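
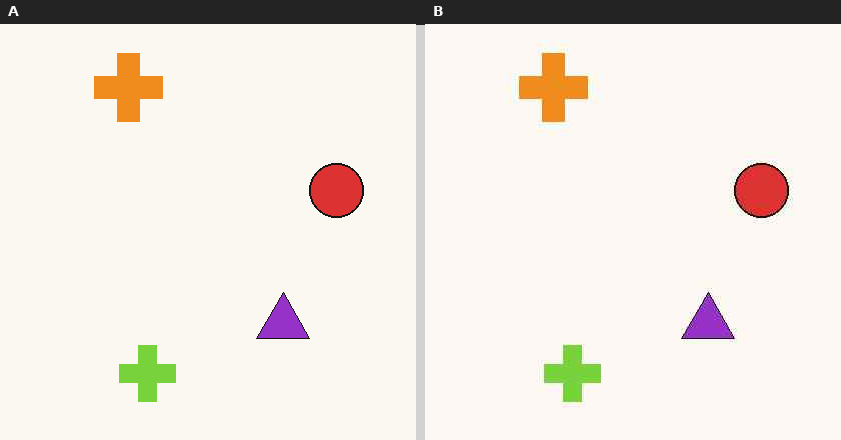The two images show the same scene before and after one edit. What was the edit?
JPEG-compressed with visible artifacts.

Blocky 8×8 compression artifacts appear around shape edges and the flat background shows ringing — characteristic JPEG degradation.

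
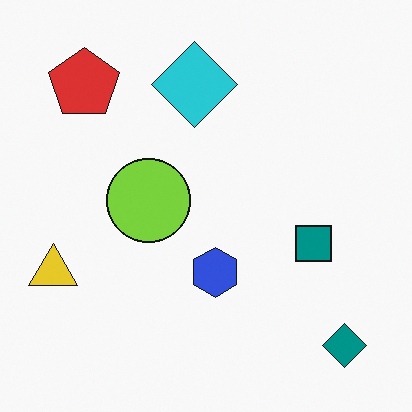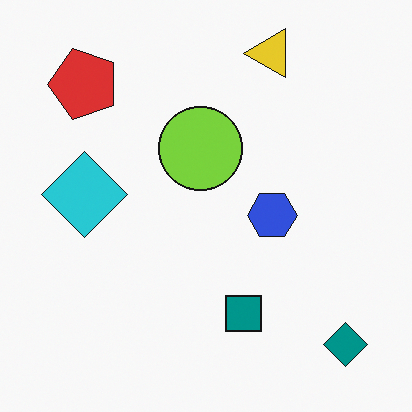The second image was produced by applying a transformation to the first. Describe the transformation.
The second image is the first transposed (reflected across the top-left ↔ bottom-right diagonal).

Shapes have swapped their row and column positions — what was in the top-right is now in the bottom-left — a diagonal reflection.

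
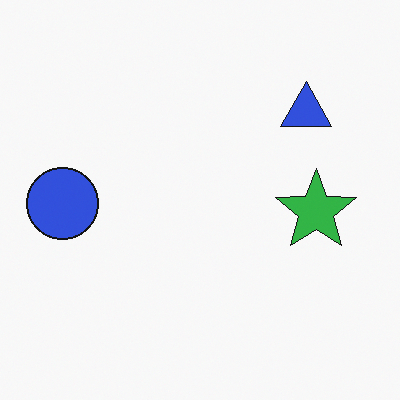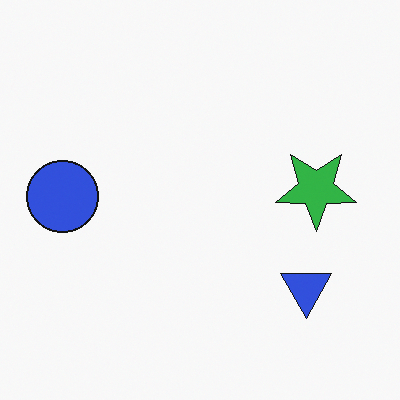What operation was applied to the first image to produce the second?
The second image is the first flipped vertically (top ↔ bottom).

The blue triangle is in the top-right of the first image and the bottom-right of the second — shapes on opposite sides of the horizontal midline have swapped in a mirror flip.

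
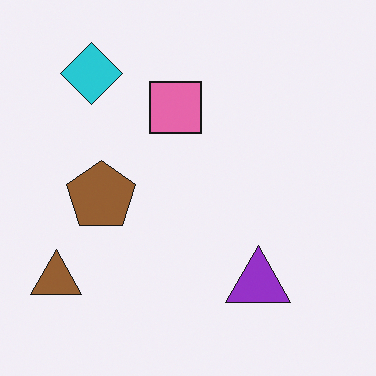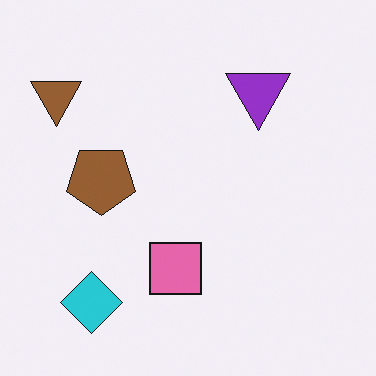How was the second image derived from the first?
It was flipped vertically (top ↔ bottom).

The cyan diamond is in the top-left of the first image and the bottom-left of the second — shapes on opposite sides of the horizontal midline have swapped in a mirror flip.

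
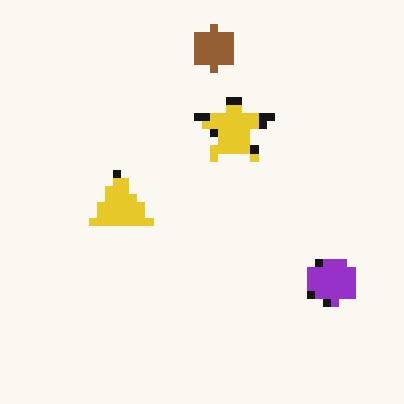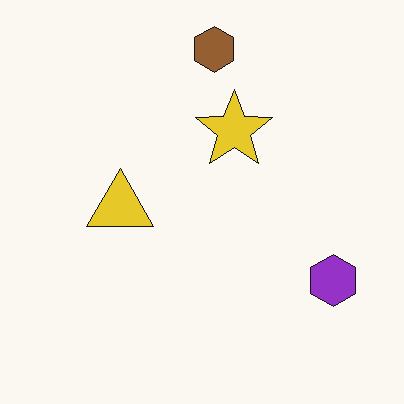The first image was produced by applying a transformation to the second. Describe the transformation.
It was moderately pixelated.

Shapes are reduced to large square blocks; fine edges and outlines are lost — a downscale-then-upscale (mosaic) effect.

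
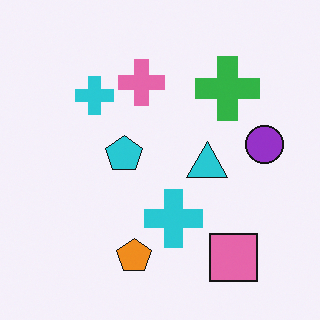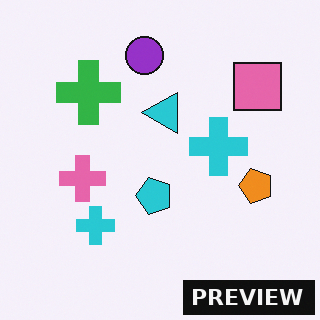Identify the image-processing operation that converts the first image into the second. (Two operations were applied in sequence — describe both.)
Rotated 90° counter-clockwise, then watermarked with the text "PREVIEW" in the lower-right corner.

The pink square sits in the bottom-right of the first image and the top-right of the second — consistent with a whole-image 90° counter-clockwise rotation. A dark label reading "PREVIEW" appears in the lower-right corner.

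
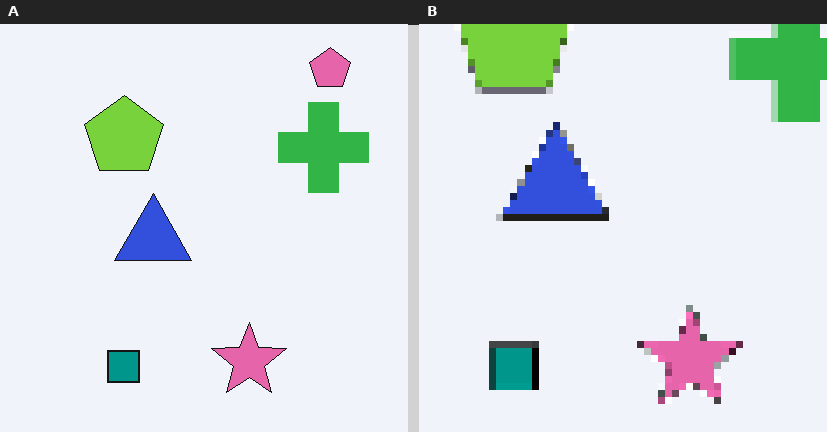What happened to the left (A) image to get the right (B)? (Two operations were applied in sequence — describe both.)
The right (B) image is the left (A) cropped to a modestly smaller region and rescaled, then pixelated into visible square blocks.

The visible shapes are larger and the field of view is narrower; shapes near the original edges may be partly or wholly outside the frame — a crop-and-rescale. Shapes are reduced to large square blocks; fine edges and outlines are lost — a downscale-then-upscale (mosaic) effect.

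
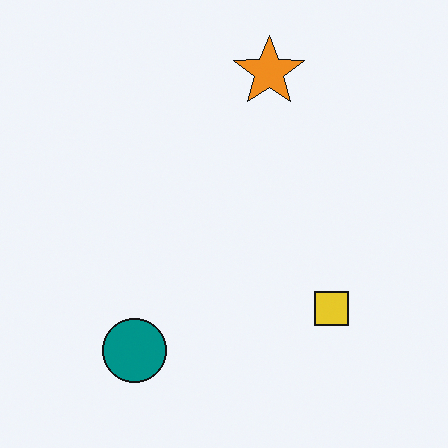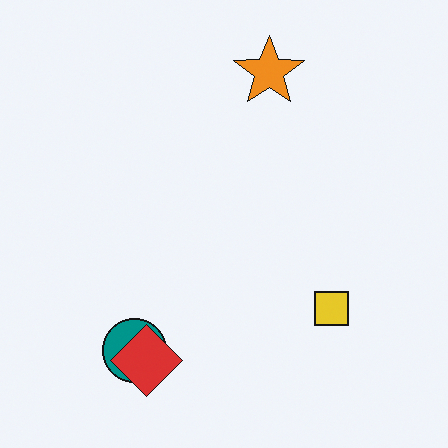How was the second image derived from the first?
The second image is the first overlaid with an additional red diamond.

A red diamond appears in the second image that is absent from the first.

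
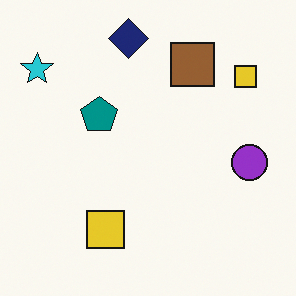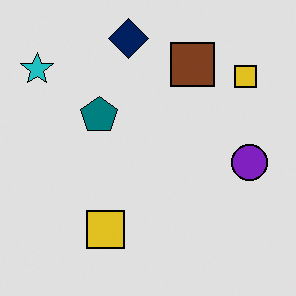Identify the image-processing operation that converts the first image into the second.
The second image is the first moderately posterized.

Each flat color has snapped to a coarser quantized level — most visibly, the near-white background has dropped to a flat grey.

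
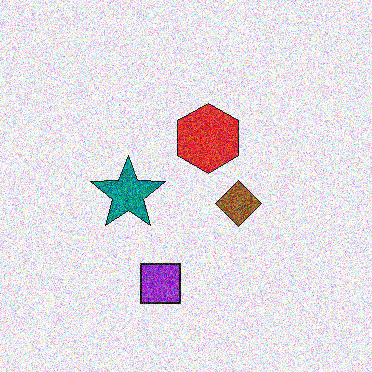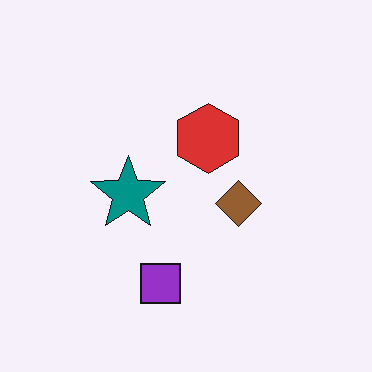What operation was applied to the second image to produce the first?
It was degraded with a thick layer of grain.

Random speckle covers the whole image, including the flat background.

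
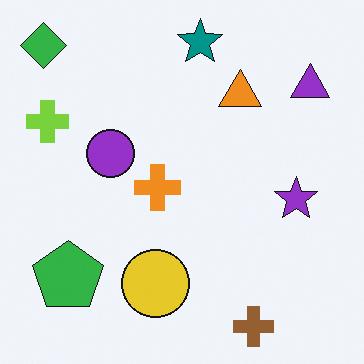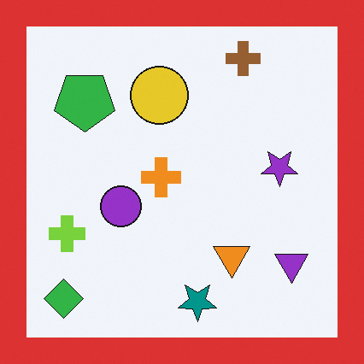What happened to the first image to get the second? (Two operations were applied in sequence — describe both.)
The second image is the first flipped vertically (top ↔ bottom), then framed with a red border.

The brown cross is in the bottom-right of the first image and the top-right of the second — shapes on opposite sides of the horizontal midline have swapped in a mirror flip. A solid red frame runs around the edge of the second image, with the content slightly shrunk inside it.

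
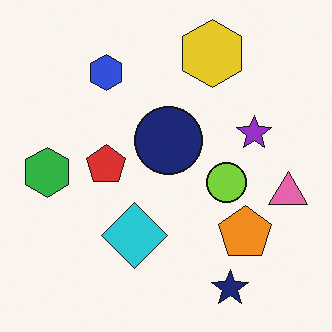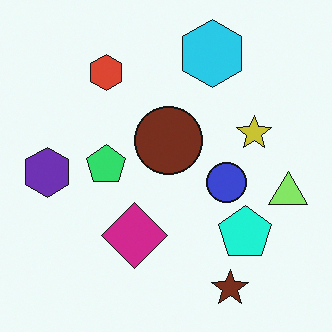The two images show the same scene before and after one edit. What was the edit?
The image was hue-shifted through roughly a third of the color wheel.

Every shape's color has rotated by the same amount around the hue wheel — a uniform hue shift.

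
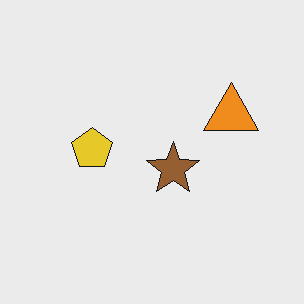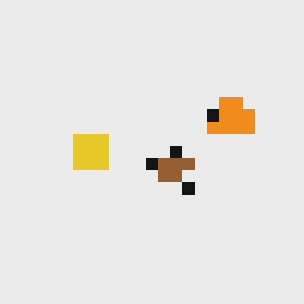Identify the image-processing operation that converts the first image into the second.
The image was coarsely pixelated.

Shapes are reduced to large square blocks; fine edges and outlines are lost — a downscale-then-upscale (mosaic) effect.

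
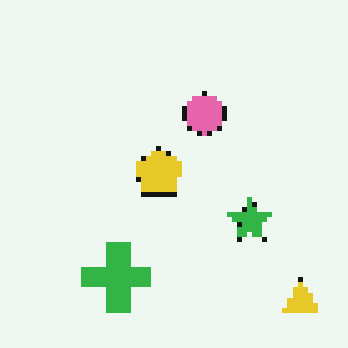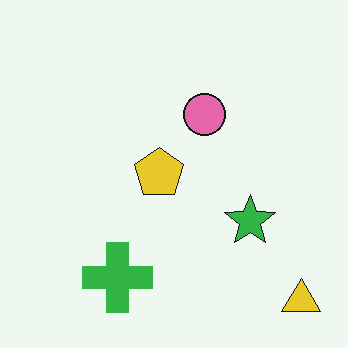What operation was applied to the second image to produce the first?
The transformation is: lightly pixelated (a mild mosaic effect).

Shapes are reduced to large square blocks; fine edges and outlines are lost — a downscale-then-upscale (mosaic) effect.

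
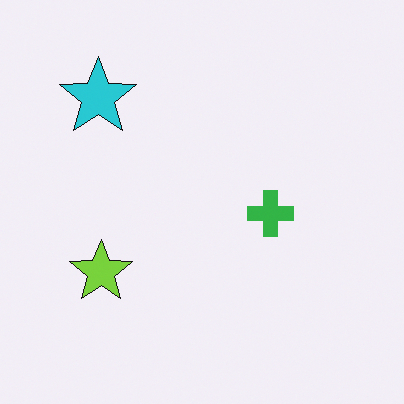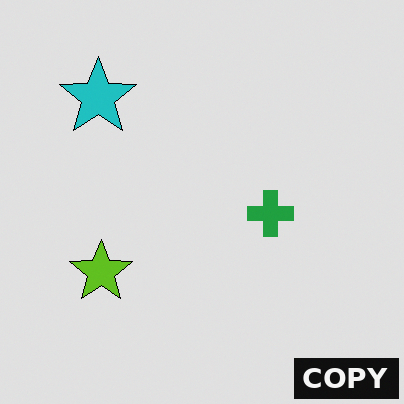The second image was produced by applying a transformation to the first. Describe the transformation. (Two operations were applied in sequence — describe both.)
The second image is the first moderately posterized, then watermarked with the text "COPY" in the lower-right corner.

Each flat color has snapped to a coarser quantized level — most visibly, the near-white background has dropped to a flat grey. A dark label reading "COPY" appears in the lower-right corner.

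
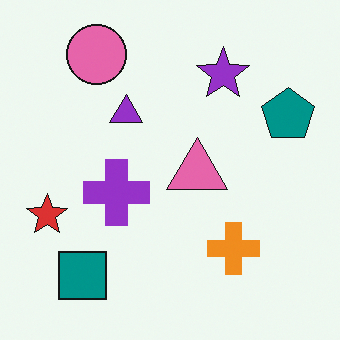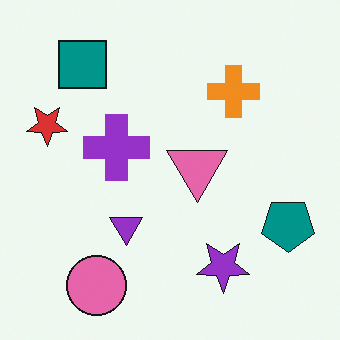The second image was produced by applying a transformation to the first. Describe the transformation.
The transformation is: flipped vertically (top ↔ bottom).

The pink circle is in the top-left of the first image and the bottom-left of the second — shapes on opposite sides of the horizontal midline have swapped in a mirror flip.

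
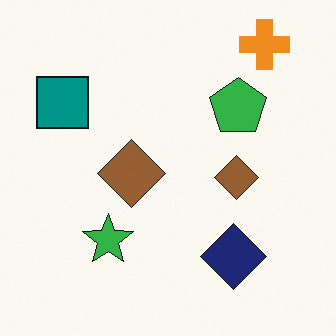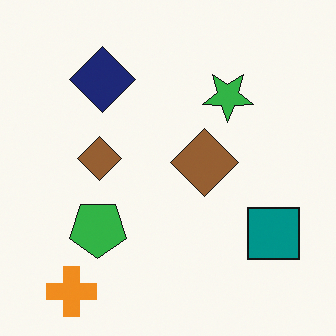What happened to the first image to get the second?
This is the original image rotated 180°.

The orange cross sits in the top-right of the first image and the bottom-left of the second — consistent with a whole-image 180° rotation.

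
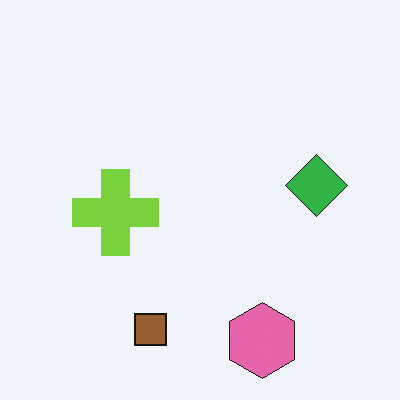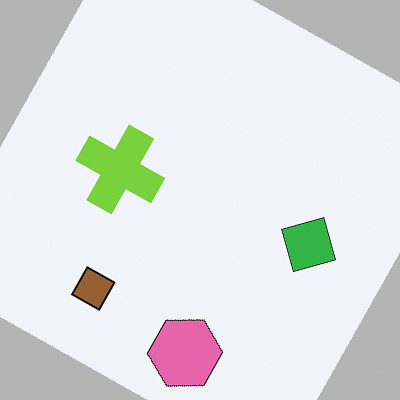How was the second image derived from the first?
This is the original image rotated clockwise by a clearly visible amount.

Every shape is tilted by the same angle and the image corners show triangular fill wedges — a whole-image rotation by a non-right angle.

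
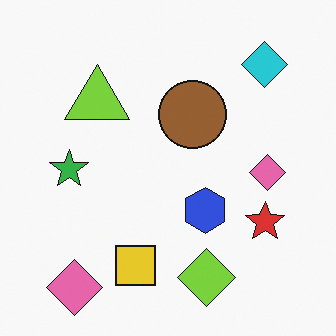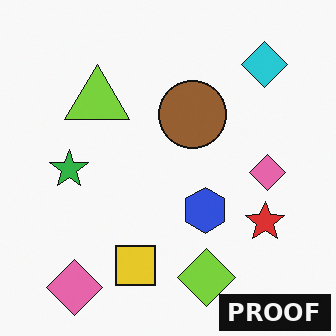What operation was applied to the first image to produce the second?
It was watermarked with the text "PROOF" in the lower-right corner.

A dark label reading "PROOF" appears in the lower-right corner.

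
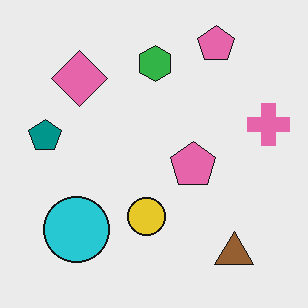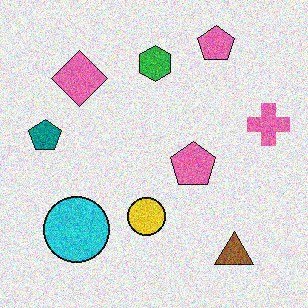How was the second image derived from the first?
The second image is the first degraded with visible gaussian noise.

Random speckle covers the whole image, including the flat background.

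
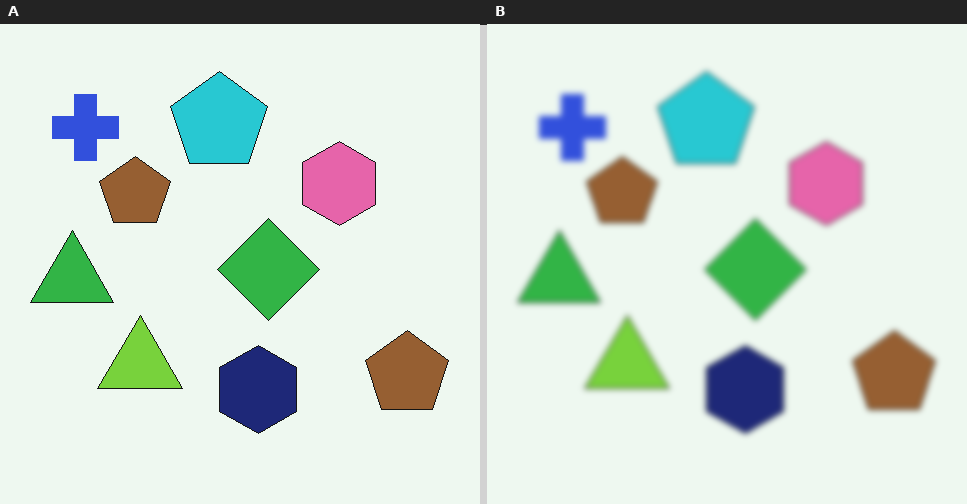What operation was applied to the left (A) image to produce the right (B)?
The image was moderately blurred.

Shape edges and outlines are uniformly softened across the whole image.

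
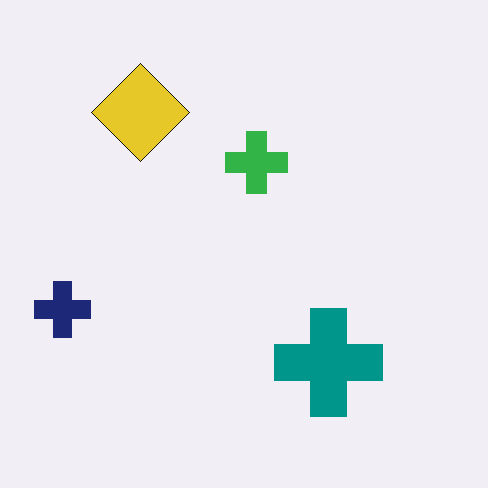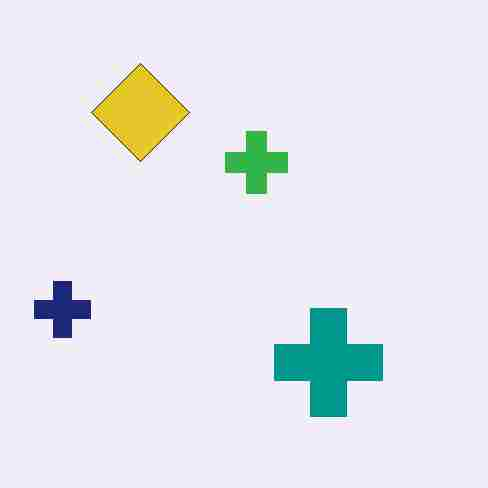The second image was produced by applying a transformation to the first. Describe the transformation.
It was heavily JPEG-compressed with obvious blocking artifacts.

Blocky 8×8 compression artifacts appear around shape edges and the flat background shows ringing — characteristic JPEG degradation.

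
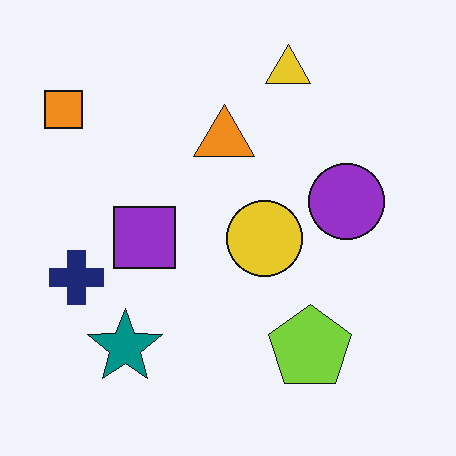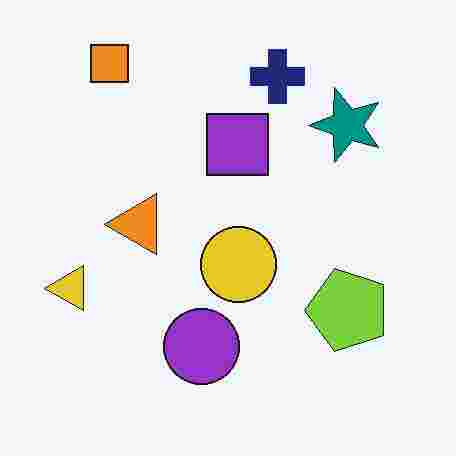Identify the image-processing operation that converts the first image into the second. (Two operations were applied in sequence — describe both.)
The transformation is: transposed (reflected across the top-left ↔ bottom-right diagonal), then degraded with heavy JPEG compression.

Shapes have swapped their row and column positions — what was in the top-right is now in the bottom-left — a diagonal reflection. Blocky 8×8 compression artifacts appear around shape edges and the flat background shows ringing — characteristic JPEG degradation.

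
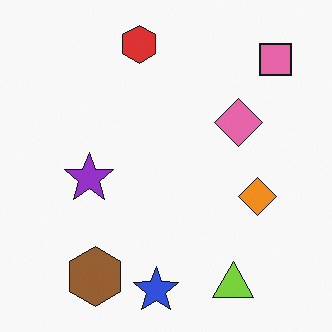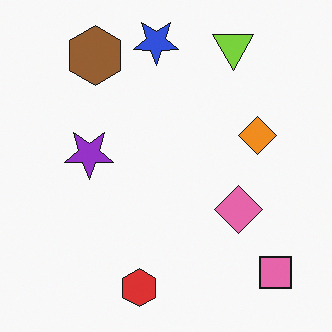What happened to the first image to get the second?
The transformation is: flipped vertically (top ↔ bottom).

The blue star is in the bottom of the first image and the top of the second — shapes on opposite sides of the horizontal midline have swapped in a mirror flip.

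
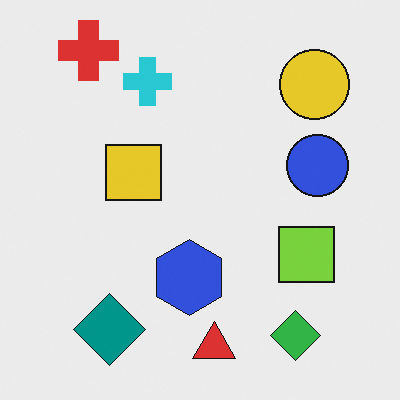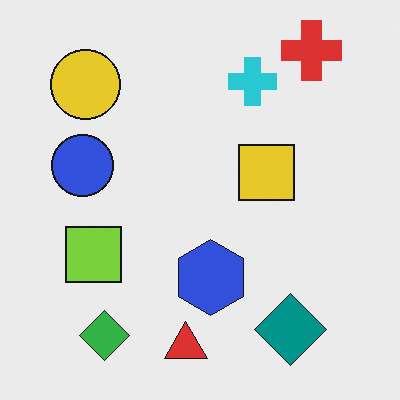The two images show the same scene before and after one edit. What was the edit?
Flipped horizontally (left ↔ right).

The blue circle is in the right of the first image and the left of the second — shapes on opposite sides of the vertical midline have swapped in a mirror flip.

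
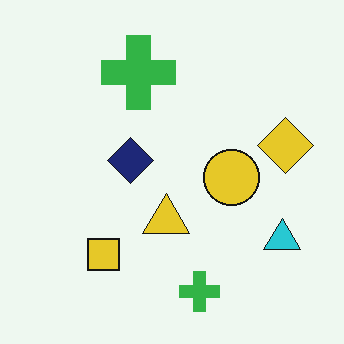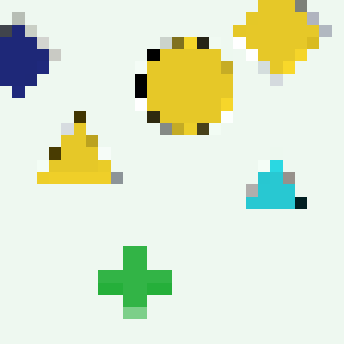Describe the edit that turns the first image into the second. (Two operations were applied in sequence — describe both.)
The second image is the first cropped tightly and scaled back up, then coarsely pixelated.

The visible shapes are larger and the field of view is narrower; shapes near the original edges may be partly or wholly outside the frame — a crop-and-rescale. Shapes are reduced to large square blocks; fine edges and outlines are lost — a downscale-then-upscale (mosaic) effect.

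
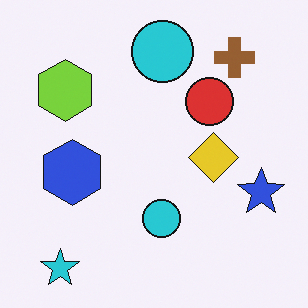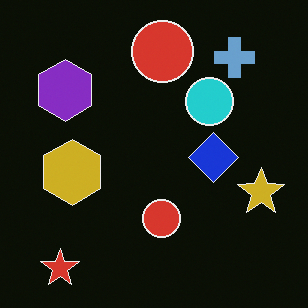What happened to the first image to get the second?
It was color-inverted (negative).

The light background has become dark and every shape's color is its complement — a photographic negative.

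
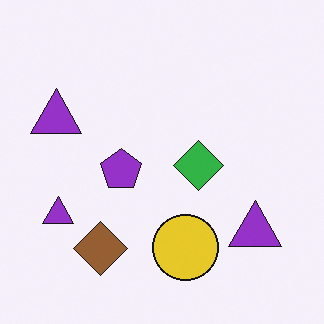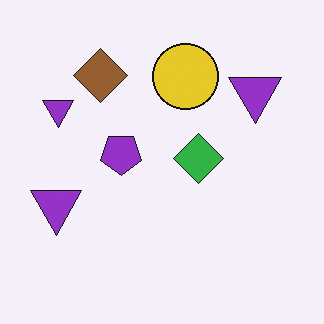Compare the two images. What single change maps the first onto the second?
The second image is the first flipped vertically (top ↔ bottom).

The brown diamond is in the bottom-left of the first image and the top-left of the second — shapes on opposite sides of the horizontal midline have swapped in a mirror flip.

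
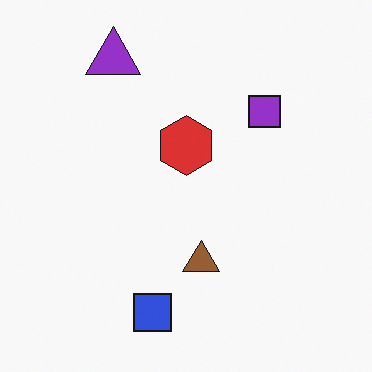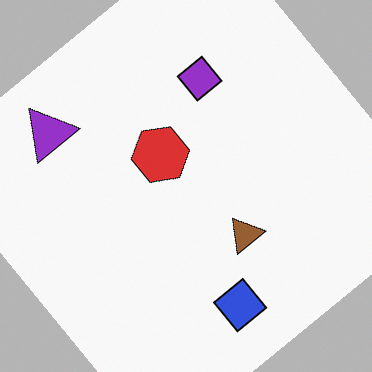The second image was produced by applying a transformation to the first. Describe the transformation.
This is the original image rotated counter-clockwise by a large amount — several tens of degrees.

Every shape is tilted by the same angle and the image corners show triangular fill wedges — a whole-image rotation by a non-right angle.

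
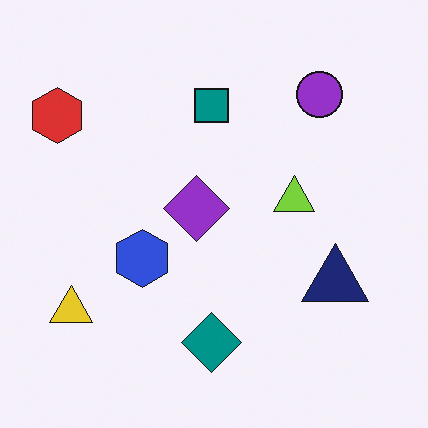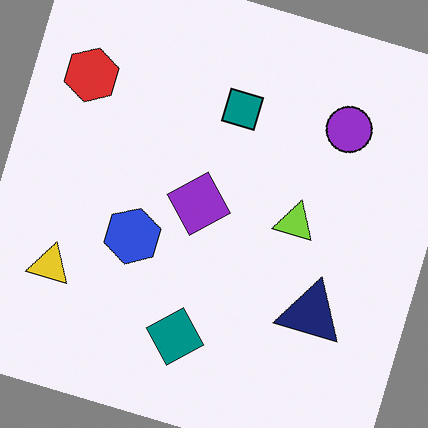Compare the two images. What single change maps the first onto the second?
It was rotated clockwise by a moderate amount.

Every shape is tilted by the same angle and the image corners show triangular fill wedges — a whole-image rotation by a non-right angle.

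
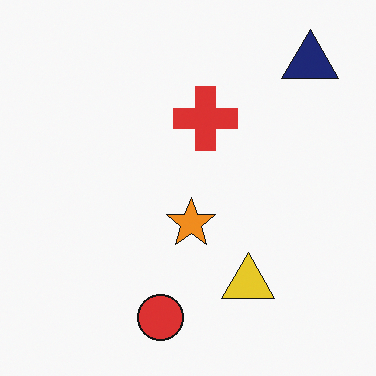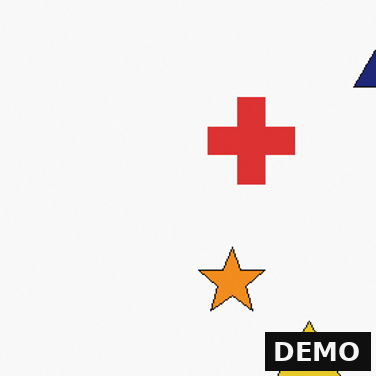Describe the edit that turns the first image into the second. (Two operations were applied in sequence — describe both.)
The image was cropped to a modestly smaller region and rescaled, then watermarked with the text "DEMO" in the lower-right corner.

The visible shapes are larger and the field of view is narrower; shapes near the original edges may be partly or wholly outside the frame — a crop-and-rescale. A dark label reading "DEMO" appears in the lower-right corner.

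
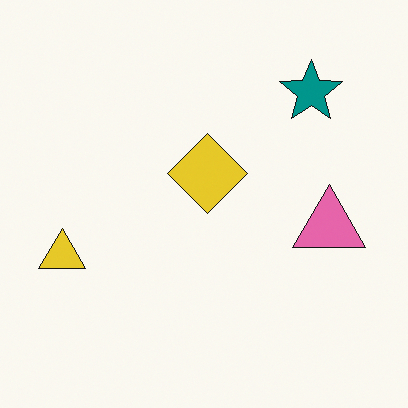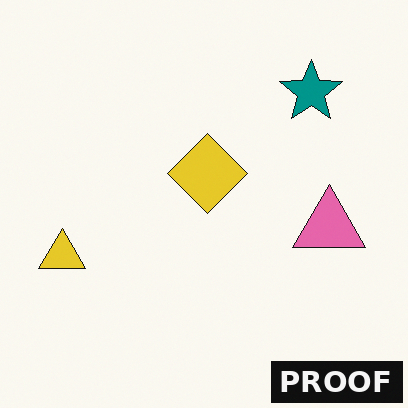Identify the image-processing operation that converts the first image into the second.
Watermarked with the text "PROOF" in the lower-right corner.

A dark label reading "PROOF" appears in the lower-right corner.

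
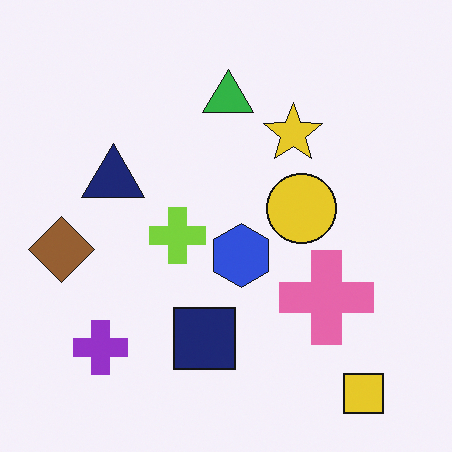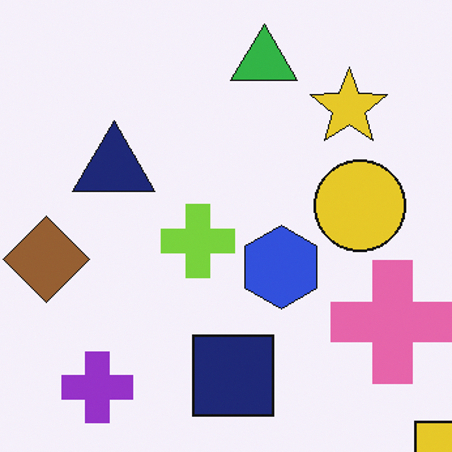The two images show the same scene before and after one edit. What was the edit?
This is the original image cropped to a modestly smaller region and rescaled.

The visible shapes are larger and the field of view is narrower; shapes near the original edges may be partly or wholly outside the frame — a crop-and-rescale.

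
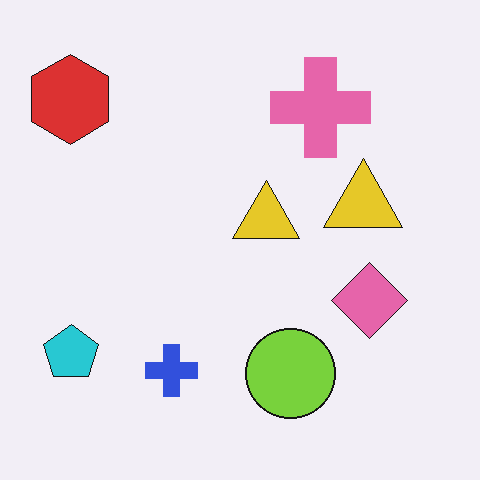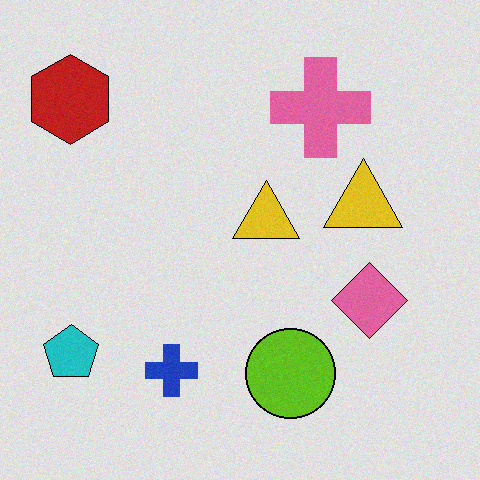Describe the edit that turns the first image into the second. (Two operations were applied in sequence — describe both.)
The transformation is: posterized to a reduced palette, then degraded with light additive noise.

Each flat color has snapped to a coarser quantized level — most visibly, the near-white background has dropped to a flat grey. Random speckle covers the whole image, including the flat background.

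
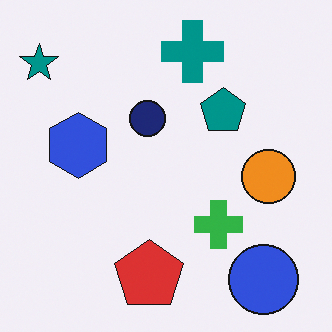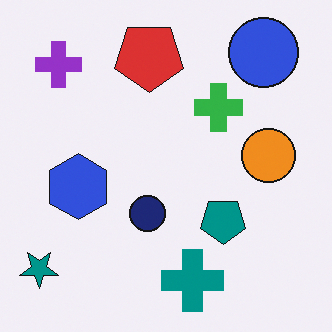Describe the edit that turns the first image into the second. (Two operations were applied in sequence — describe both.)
The second image is the first flipped vertically (top ↔ bottom), then overlaid with an additional purple cross.

The teal cross is in the top of the first image and the bottom of the second — shapes on opposite sides of the horizontal midline have swapped in a mirror flip. A purple cross appears in the second image that is absent from the first.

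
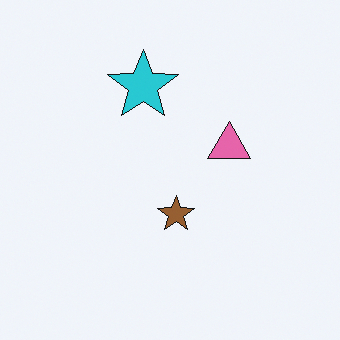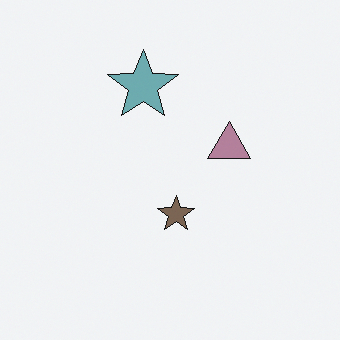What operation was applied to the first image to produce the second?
This is the original image heavily desaturated.

All colors are more muted and greyish — a global saturation change.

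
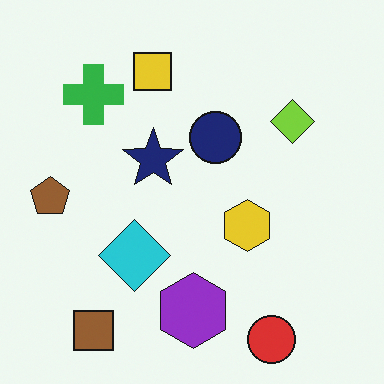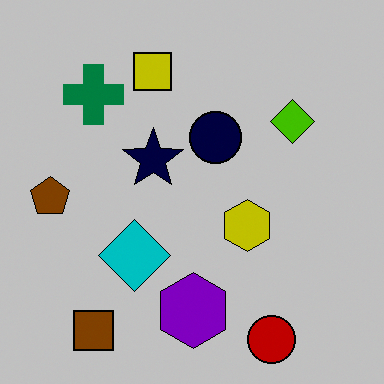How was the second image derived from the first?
Heavily posterized to just a handful of flat colors.

Each flat color has snapped to a coarser quantized level — most visibly, the near-white background has dropped to a flat grey.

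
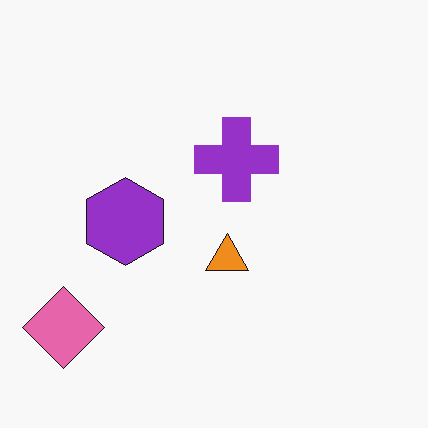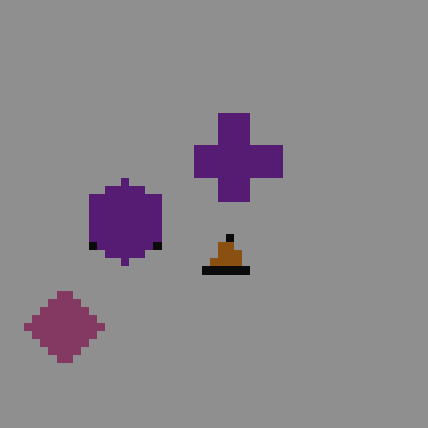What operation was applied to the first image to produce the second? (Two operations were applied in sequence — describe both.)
This is the original image substantially darkened, then pixelated into visible square blocks.

Every pixel — background and shapes alike — is uniformly darkened. Shapes are reduced to large square blocks; fine edges and outlines are lost — a downscale-then-upscale (mosaic) effect.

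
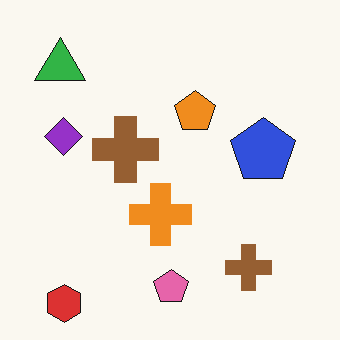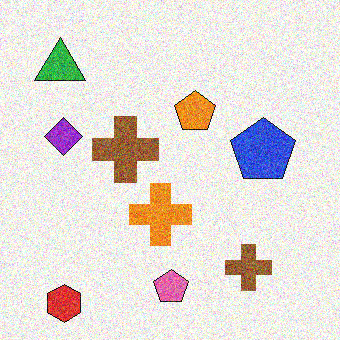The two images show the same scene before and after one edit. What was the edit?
The transformation is: degraded with strong gaussian noise.

Random speckle covers the whole image, including the flat background.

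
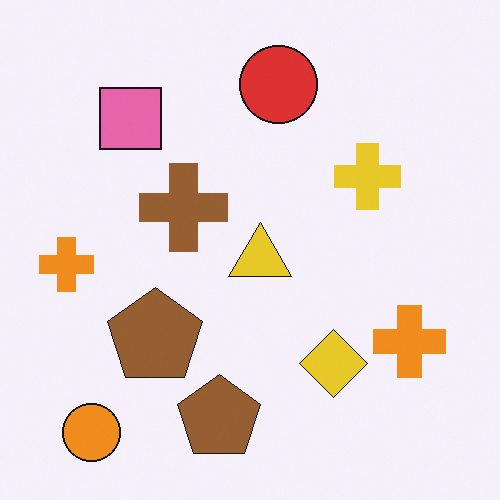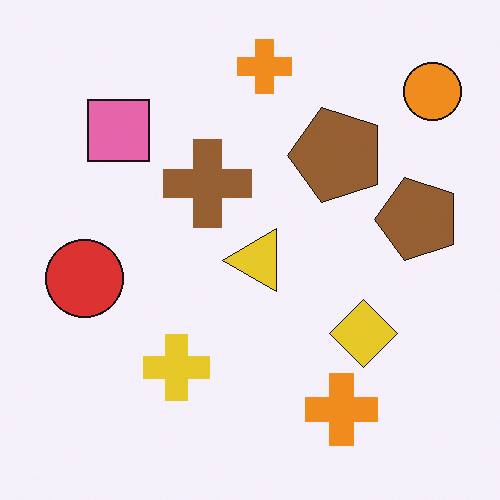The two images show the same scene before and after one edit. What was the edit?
The second image is the first transposed (reflected across the top-left ↔ bottom-right diagonal).

Shapes have swapped their row and column positions — what was in the top-right is now in the bottom-left — a diagonal reflection.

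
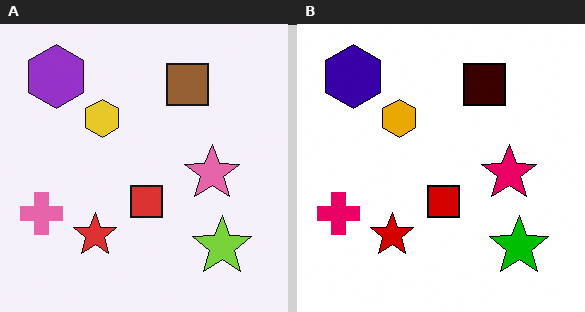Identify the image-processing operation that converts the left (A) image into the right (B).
Given much higher contrast.

Tones are pushed away from mid-grey across the whole image — a global contrast change.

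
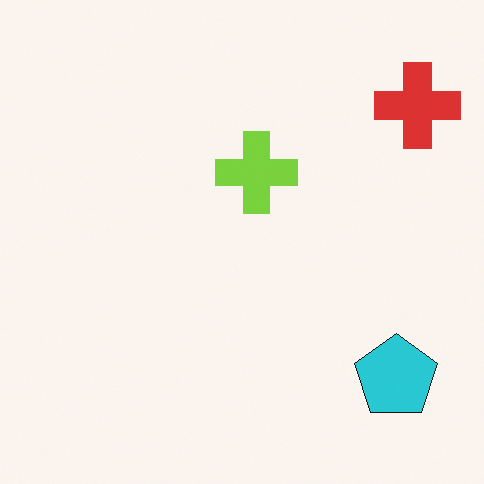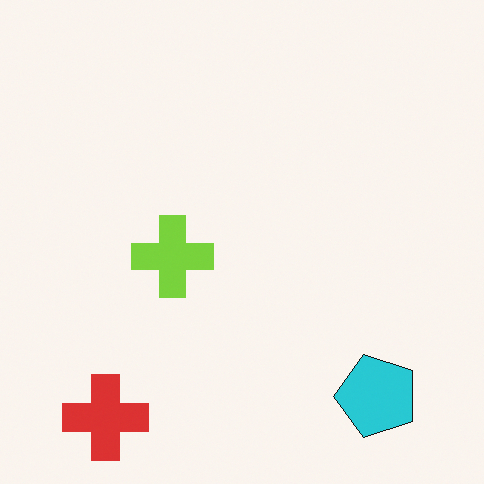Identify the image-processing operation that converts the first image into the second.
Transposed (reflected across the top-left ↔ bottom-right diagonal).

Shapes have swapped their row and column positions — what was in the top-right is now in the bottom-left — a diagonal reflection.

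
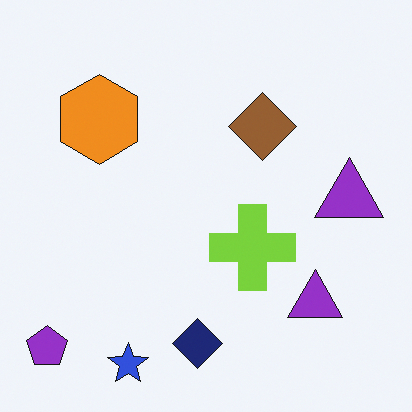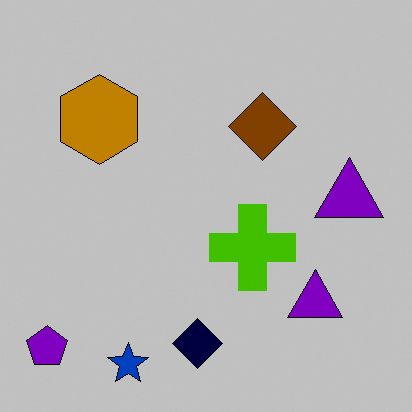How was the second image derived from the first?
The image was aggressively posterized.

Each flat color has snapped to a coarser quantized level — most visibly, the near-white background has dropped to a flat grey.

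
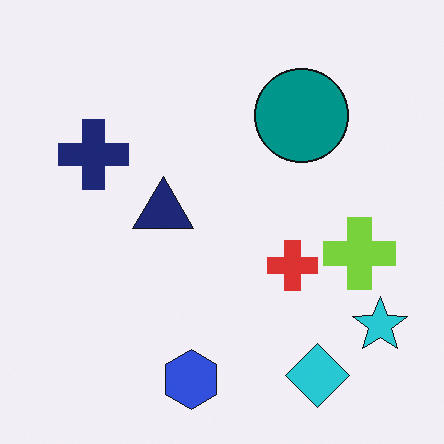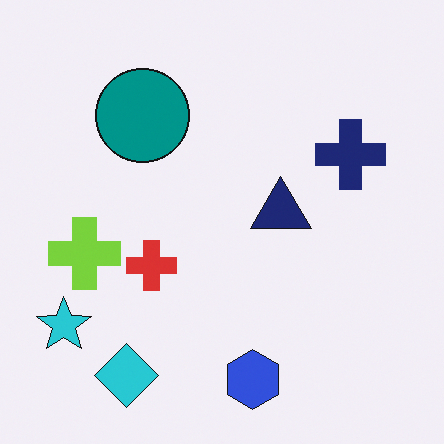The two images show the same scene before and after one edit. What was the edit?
Flipped horizontally (left ↔ right).

The cyan star is in the bottom-right of the first image and the bottom-left of the second — shapes on opposite sides of the vertical midline have swapped in a mirror flip.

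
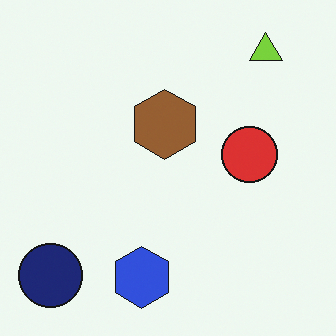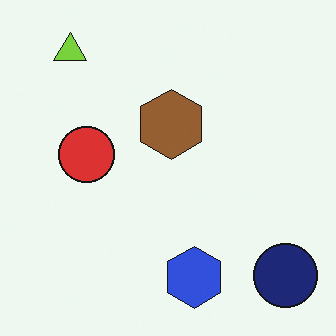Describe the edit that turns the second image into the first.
This is the original image flipped horizontally (left ↔ right).

The navy circle is in the bottom-right of the second image and the bottom-left of the first — shapes on opposite sides of the vertical midline have swapped in a mirror flip.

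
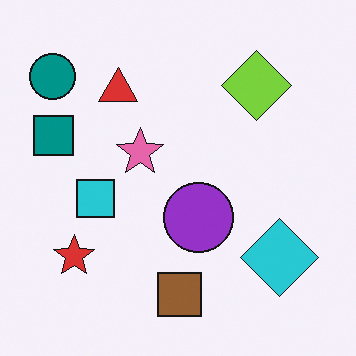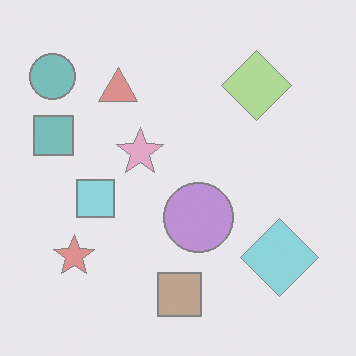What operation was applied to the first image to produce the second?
This is the original image given much lower contrast.

Tones are pushed toward mid-grey across the whole image — a global contrast change.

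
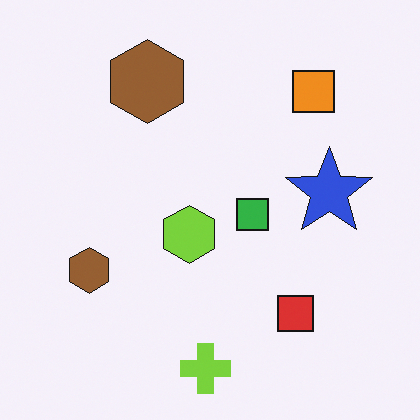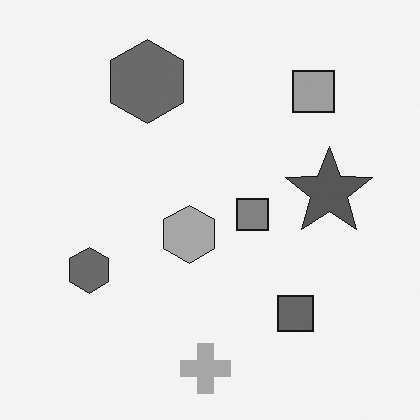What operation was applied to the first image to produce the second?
It was converted to grayscale.

All color is removed — every shape is now a shade of grey.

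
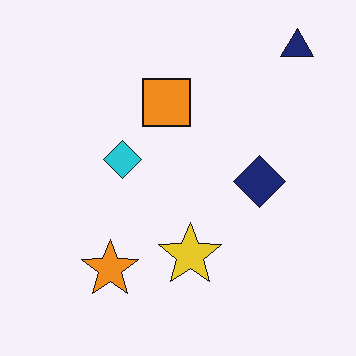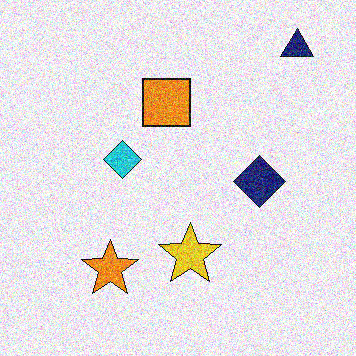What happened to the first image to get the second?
Degraded with heavy additive noise.

Random speckle covers the whole image, including the flat background.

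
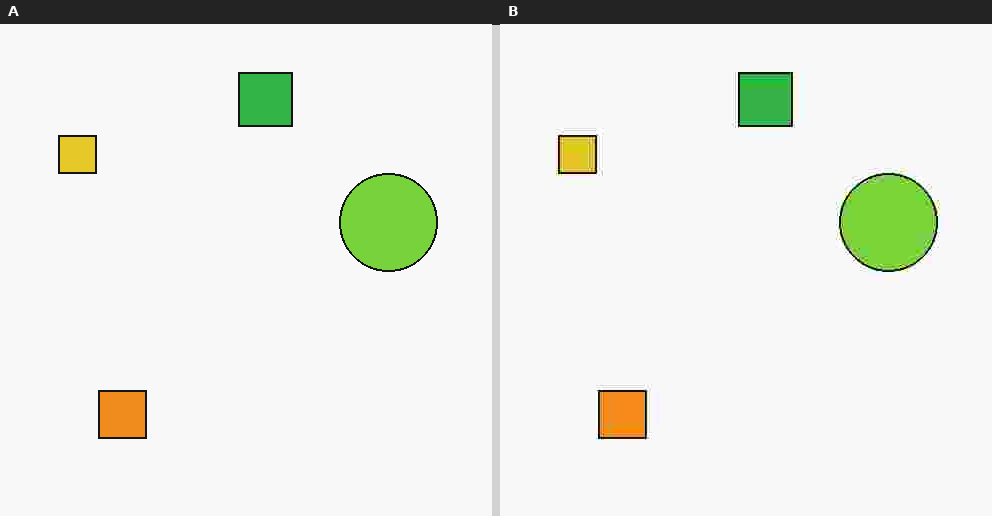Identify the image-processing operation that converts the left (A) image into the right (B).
The right (B) image is the left (A) heavily JPEG-compressed with obvious blocking artifacts.

Blocky 8×8 compression artifacts appear around shape edges and the flat background shows ringing — characteristic JPEG degradation.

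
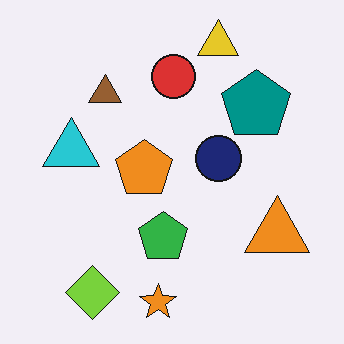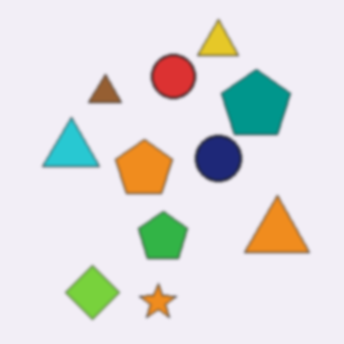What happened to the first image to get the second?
It was given a subtle gaussian blur.

Shape edges and outlines are uniformly softened across the whole image.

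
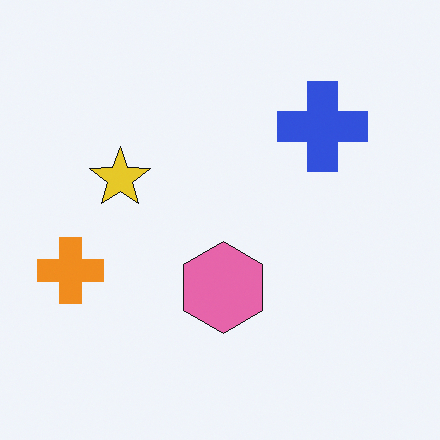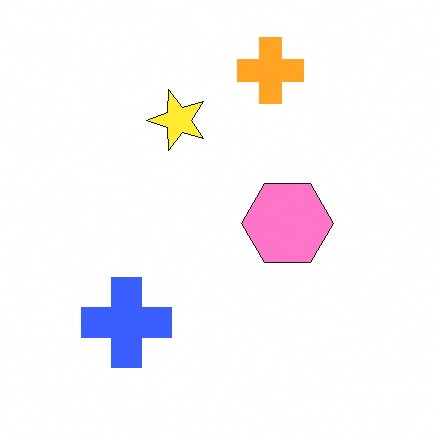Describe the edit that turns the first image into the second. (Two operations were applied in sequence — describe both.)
The transformation is: transposed (reflected across the top-left ↔ bottom-right diagonal), then brightened a little.

Shapes have swapped their row and column positions — what was in the top-right is now in the bottom-left — a diagonal reflection. Every pixel — background and shapes alike — is uniformly brightened.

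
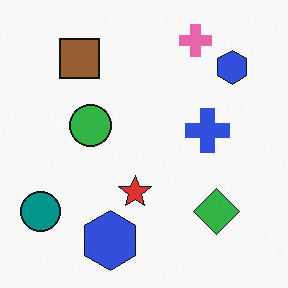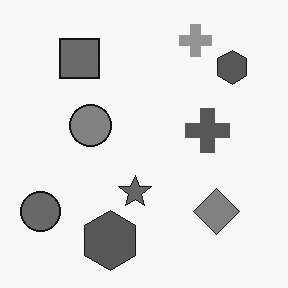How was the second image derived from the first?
Converted to grayscale.

All color is removed — every shape is now a shade of grey.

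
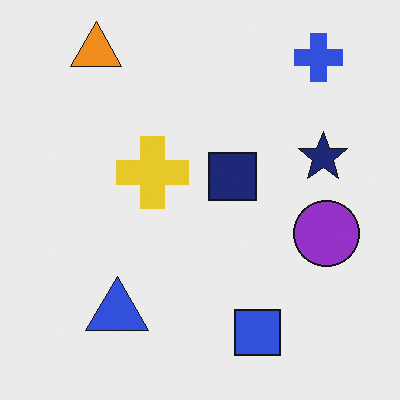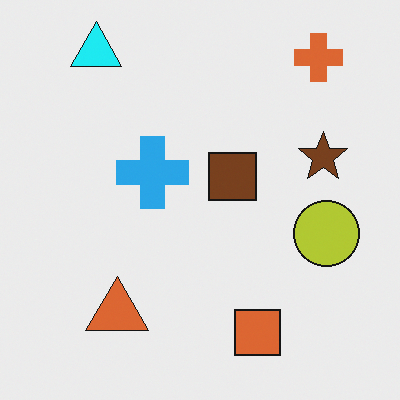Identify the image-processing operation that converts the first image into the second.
The transformation is: hue-shifted by a moderate amount.

Every shape's color has rotated by the same amount around the hue wheel — a uniform hue shift.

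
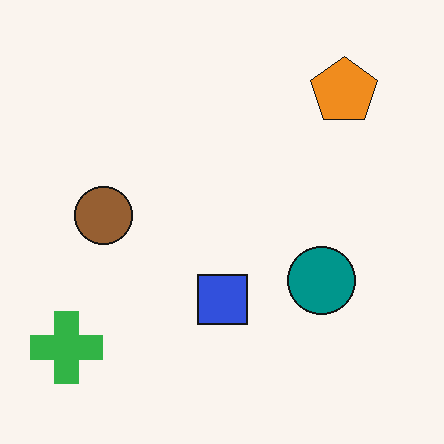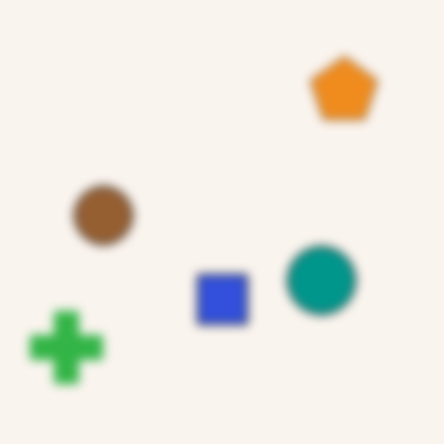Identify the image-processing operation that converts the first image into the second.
This is the original image strongly gaussian-blurred.

Shape edges and outlines are uniformly softened across the whole image.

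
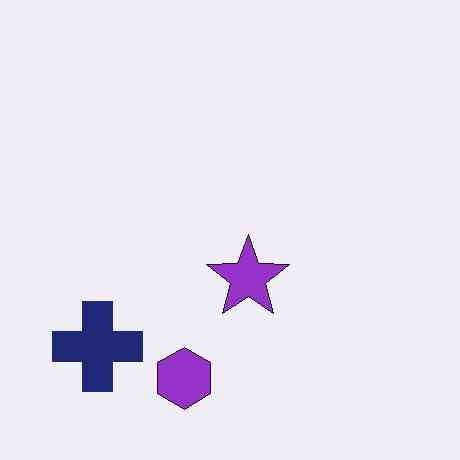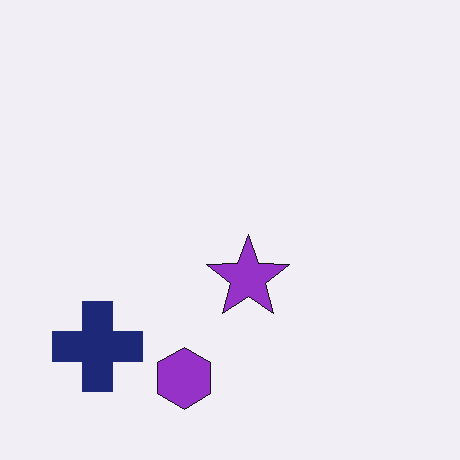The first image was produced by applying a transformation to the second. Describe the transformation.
This is the original image given moderate JPEG compression.

Blocky 8×8 compression artifacts appear around shape edges and the flat background shows ringing — characteristic JPEG degradation.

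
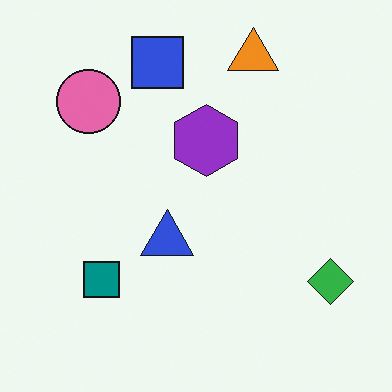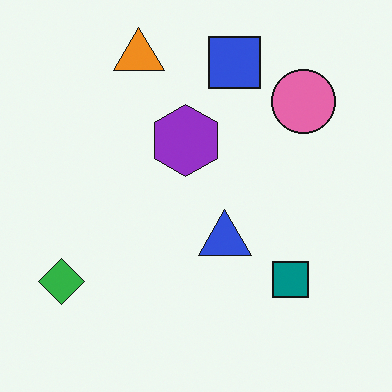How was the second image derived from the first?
The second image is the first flipped horizontally (left ↔ right).

The green diamond is in the bottom-right of the first image and the bottom-left of the second — shapes on opposite sides of the vertical midline have swapped in a mirror flip.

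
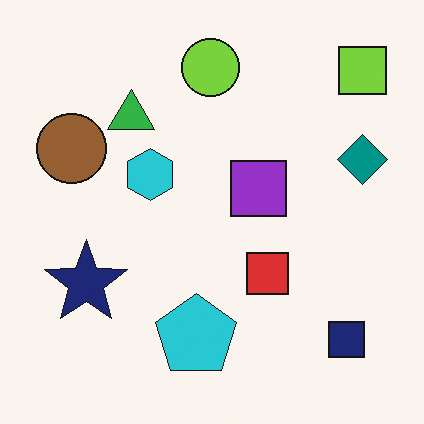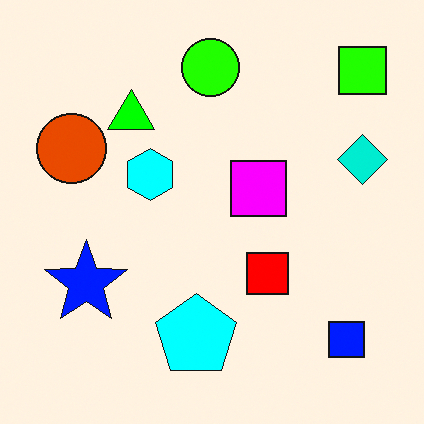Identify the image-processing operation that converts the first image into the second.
The transformation is: heavily oversaturated.

All colors are more vivid — a global saturation change.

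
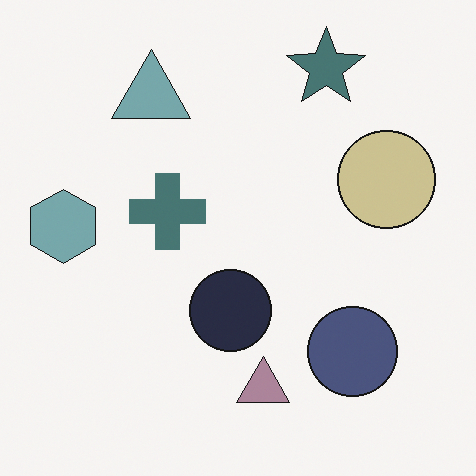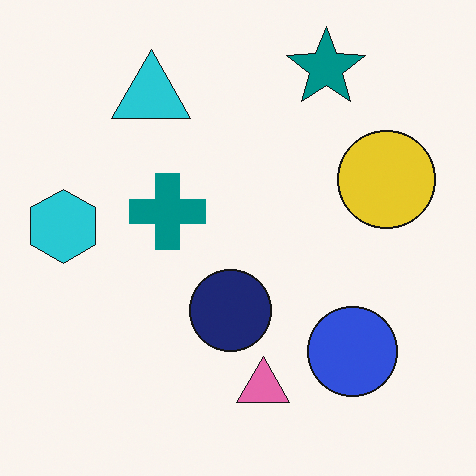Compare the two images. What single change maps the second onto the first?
The image was made much more muted (saturation change).

All colors are more muted and greyish — a global saturation change.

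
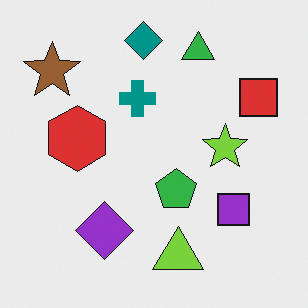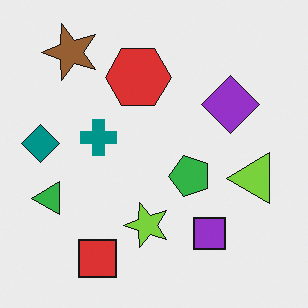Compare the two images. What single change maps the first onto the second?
The image was transposed (reflected across the top-left ↔ bottom-right diagonal).

Shapes have swapped their row and column positions — what was in the top-right is now in the bottom-left — a diagonal reflection.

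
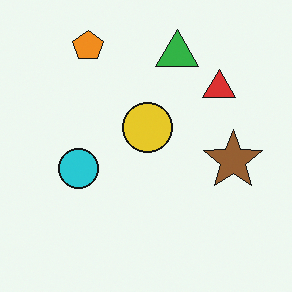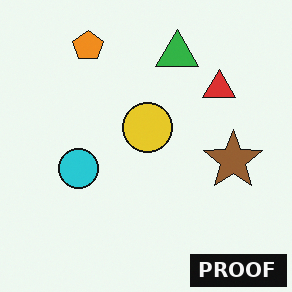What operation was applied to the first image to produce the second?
This is the original image watermarked with the text "PROOF" in the lower-right corner.

A dark label reading "PROOF" appears in the lower-right corner.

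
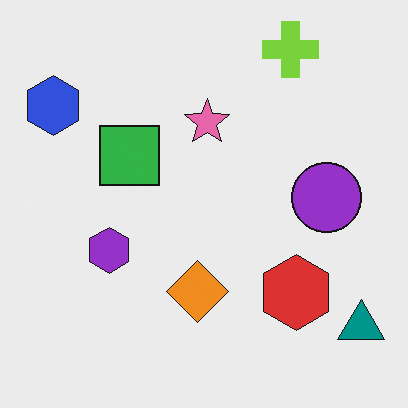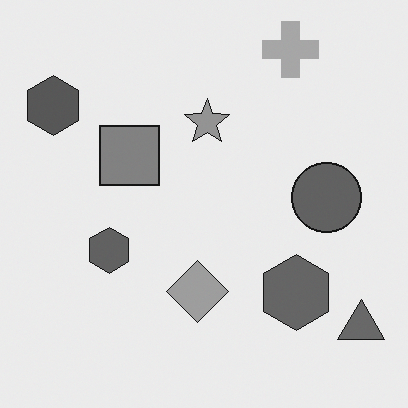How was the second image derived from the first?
It was converted to grayscale.

All color is removed — every shape is now a shade of grey.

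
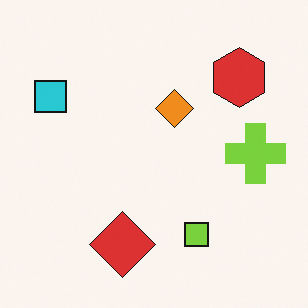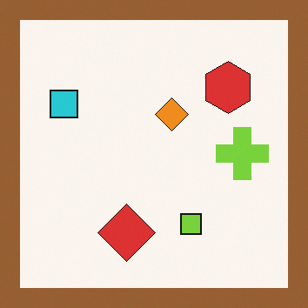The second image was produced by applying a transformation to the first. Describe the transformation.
This is the original image framed with a brown border.

A solid brown frame runs around the edge of the second image, with the content slightly shrunk inside it.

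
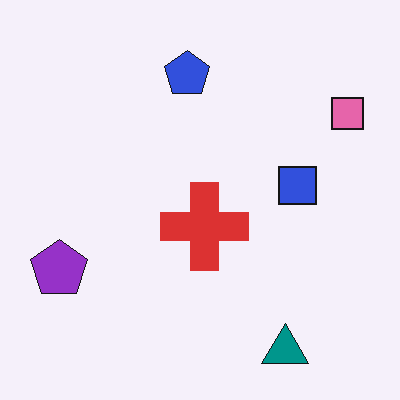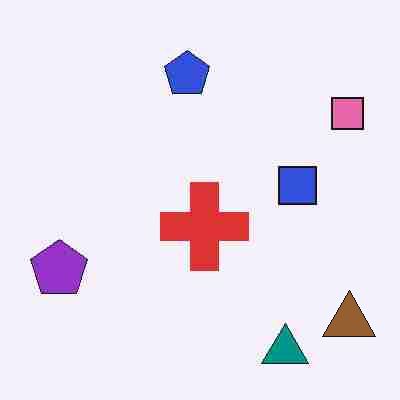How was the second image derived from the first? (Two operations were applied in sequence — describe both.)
This is the original image heavily JPEG-compressed with obvious blocking artifacts, then overlaid with an additional brown triangle.

Blocky 8×8 compression artifacts appear around shape edges and the flat background shows ringing — characteristic JPEG degradation. A brown triangle appears in the second image that is absent from the first.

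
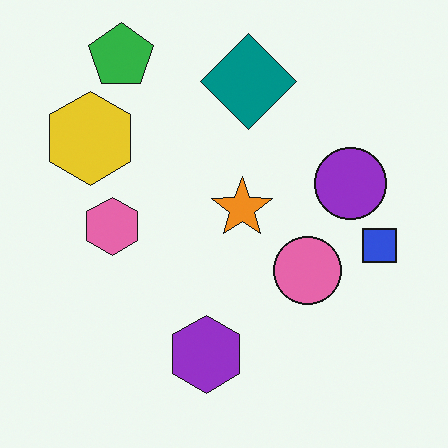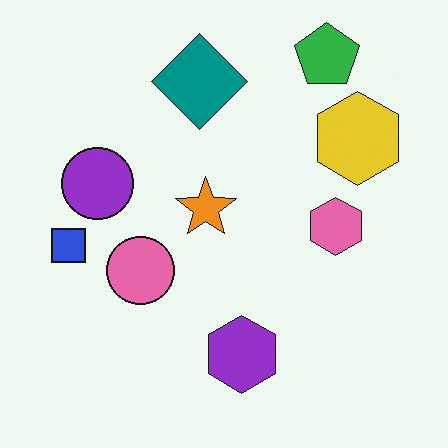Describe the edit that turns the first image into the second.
The transformation is: flipped horizontally (left ↔ right).

The blue square is in the right of the first image and the left of the second — shapes on opposite sides of the vertical midline have swapped in a mirror flip.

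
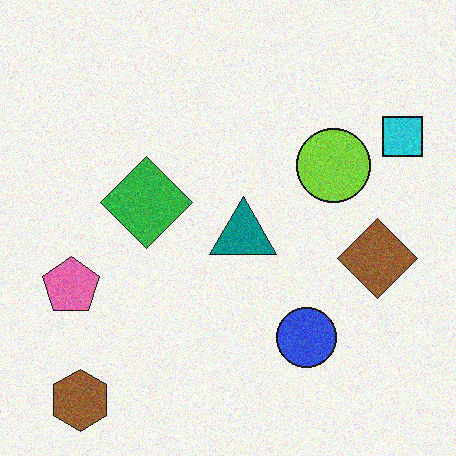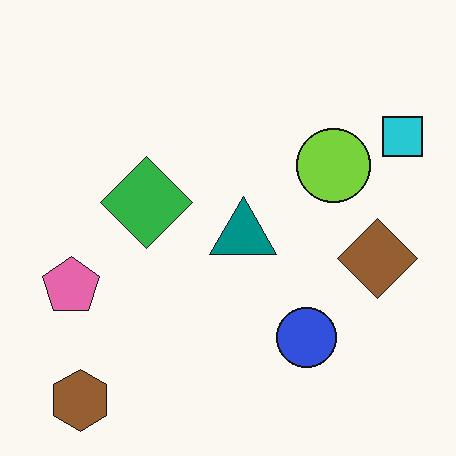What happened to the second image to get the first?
The first image is the second degraded with visible gaussian noise.

Random speckle covers the whole image, including the flat background.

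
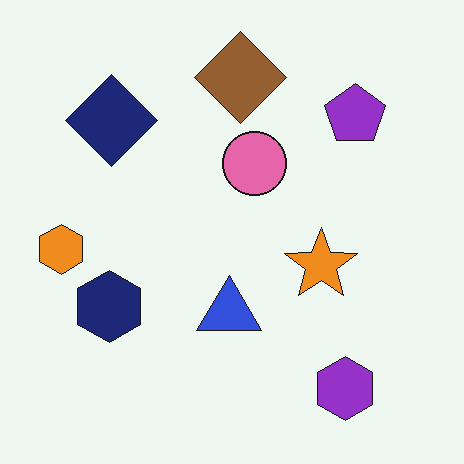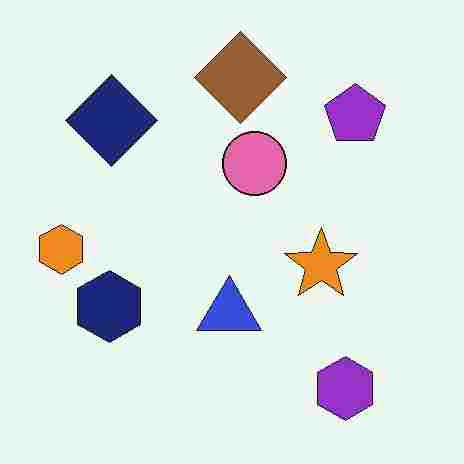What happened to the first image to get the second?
The image was heavily JPEG-compressed with obvious blocking artifacts.

Blocky 8×8 compression artifacts appear around shape edges and the flat background shows ringing — characteristic JPEG degradation.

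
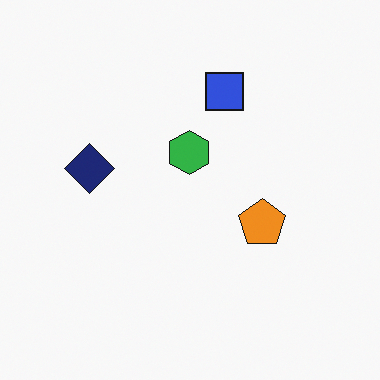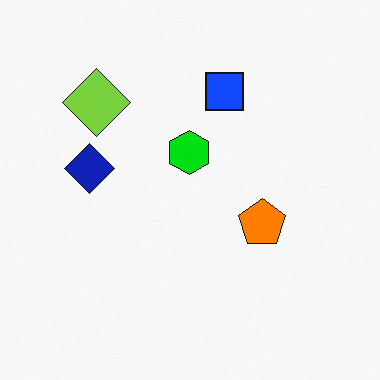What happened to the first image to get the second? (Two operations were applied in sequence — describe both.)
The transformation is: heavily oversaturated, then overlaid with an additional lime diamond.

All colors are more vivid — a global saturation change. A lime diamond appears in the second image that is absent from the first.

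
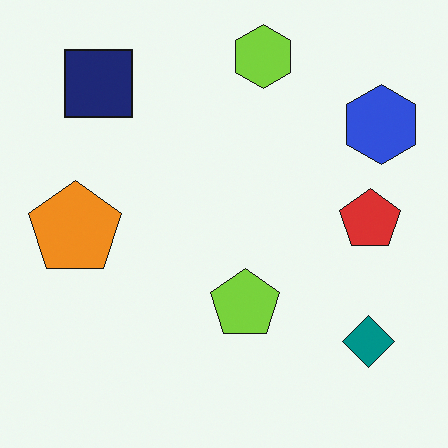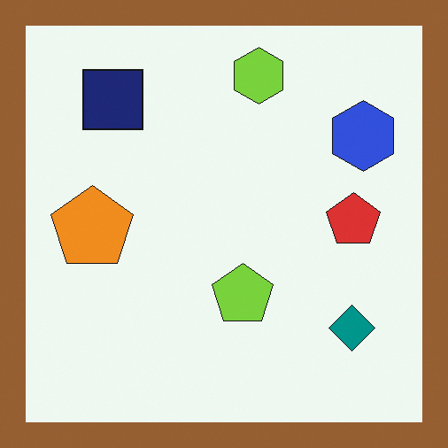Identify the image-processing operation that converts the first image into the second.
The second image is the first framed with a brown border.

A solid brown frame runs around the edge of the second image, with the content slightly shrunk inside it.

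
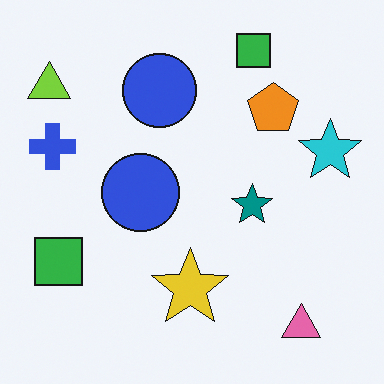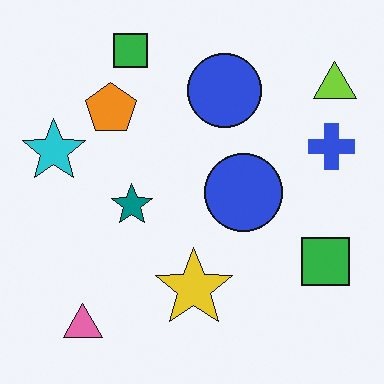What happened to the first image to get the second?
The transformation is: flipped horizontally (left ↔ right).

The lime triangle is in the top-left of the first image and the top-right of the second — shapes on opposite sides of the vertical midline have swapped in a mirror flip.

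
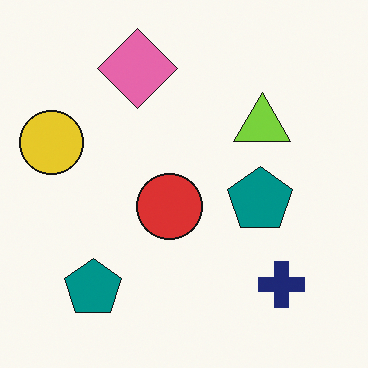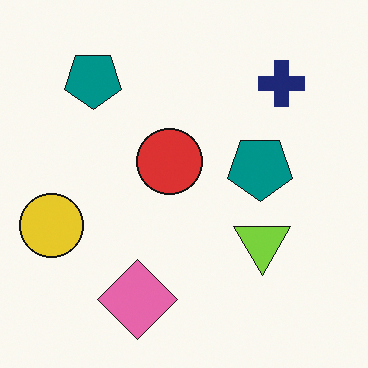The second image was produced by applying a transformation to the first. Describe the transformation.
The transformation is: flipped vertically (top ↔ bottom).

The pink diamond is in the top of the first image and the bottom of the second — shapes on opposite sides of the horizontal midline have swapped in a mirror flip.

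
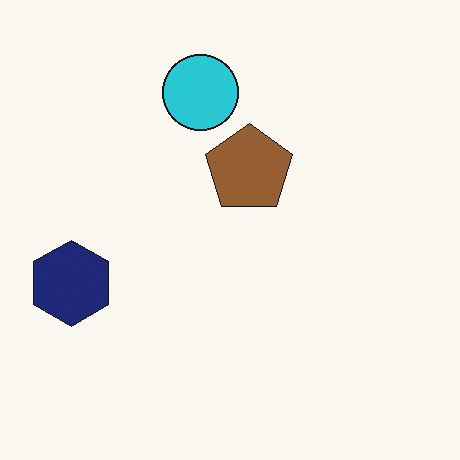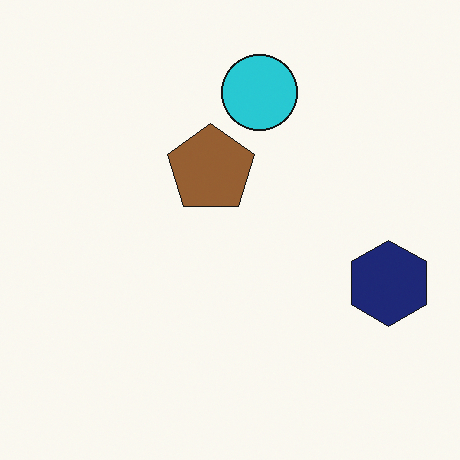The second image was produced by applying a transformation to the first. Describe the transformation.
This is the original image flipped horizontally (left ↔ right).

The navy hexagon is in the left of the first image and the right of the second — shapes on opposite sides of the vertical midline have swapped in a mirror flip.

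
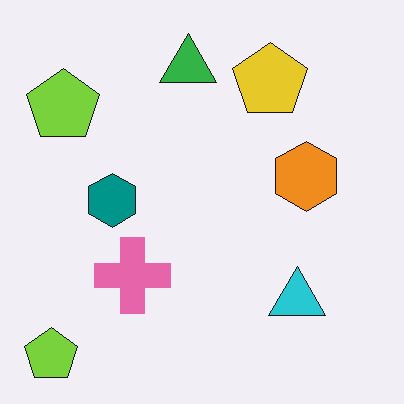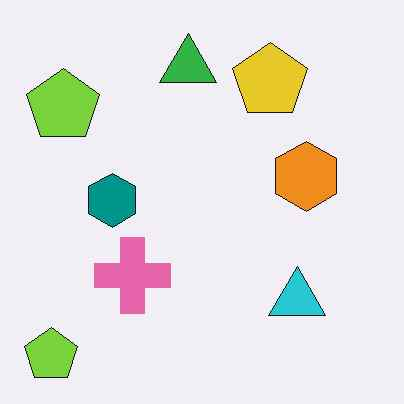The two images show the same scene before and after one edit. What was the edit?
The transformation is: given moderate JPEG compression.

Blocky 8×8 compression artifacts appear around shape edges and the flat background shows ringing — characteristic JPEG degradation.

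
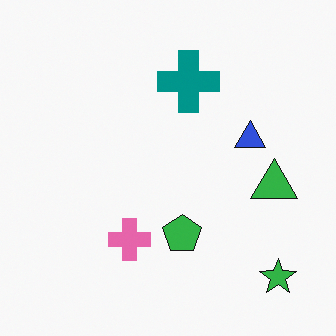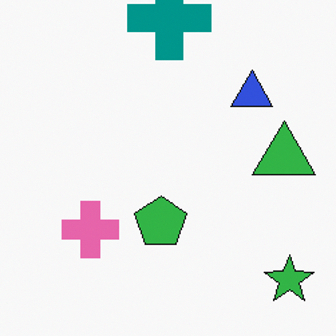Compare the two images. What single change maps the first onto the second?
The second image is the first cropped slightly and scaled back up.

The visible shapes are larger and the field of view is narrower; shapes near the original edges may be partly or wholly outside the frame — a crop-and-rescale.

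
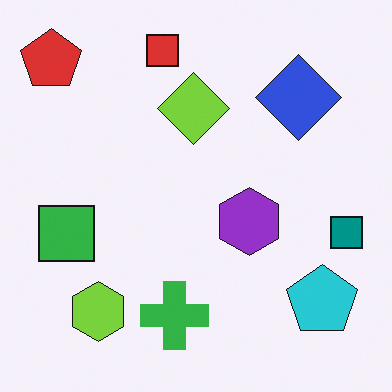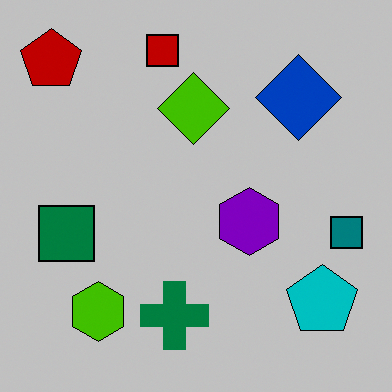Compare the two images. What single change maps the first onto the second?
The image was aggressively posterized.

Each flat color has snapped to a coarser quantized level — most visibly, the near-white background has dropped to a flat grey.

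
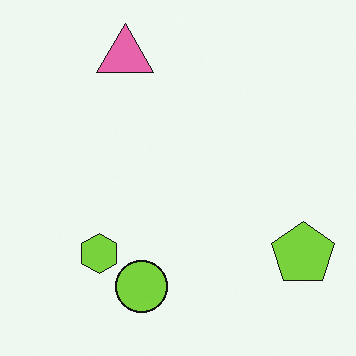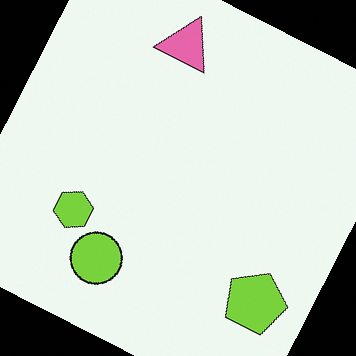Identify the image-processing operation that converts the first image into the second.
The second image is the first rotated clockwise by a moderate amount.

Every shape is tilted by the same angle and the image corners show triangular fill wedges — a whole-image rotation by a non-right angle.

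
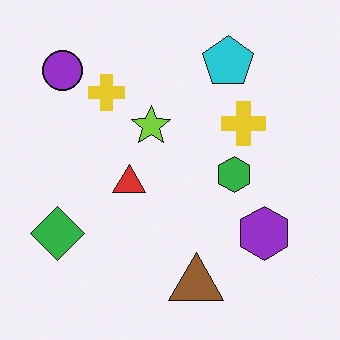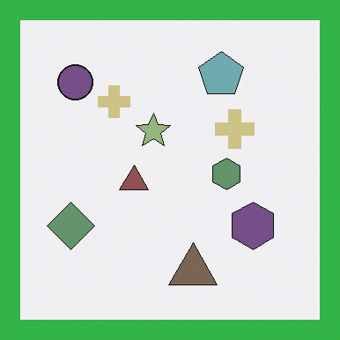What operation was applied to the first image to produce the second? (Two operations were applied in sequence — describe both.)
The image was heavily desaturated, then framed with a green border.

All colors are more muted and greyish — a global saturation change. A solid green frame runs around the edge of the second image, with the content slightly shrunk inside it.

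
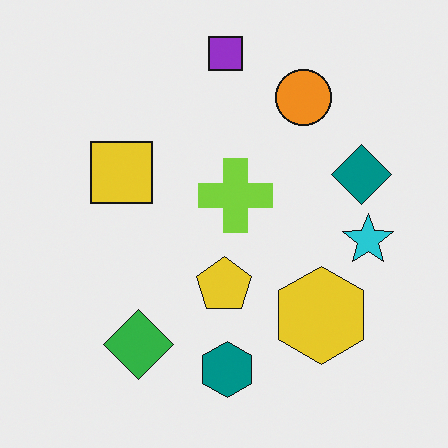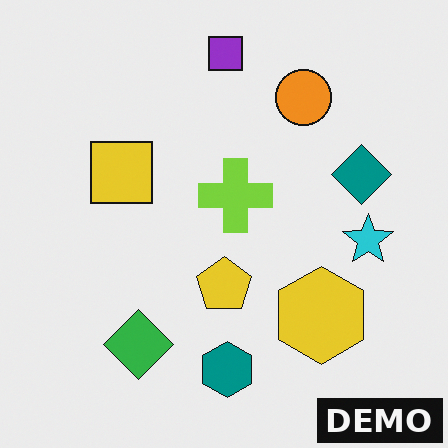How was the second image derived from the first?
The transformation is: watermarked with the text "DEMO" in the lower-right corner.

A dark label reading "DEMO" appears in the lower-right corner.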